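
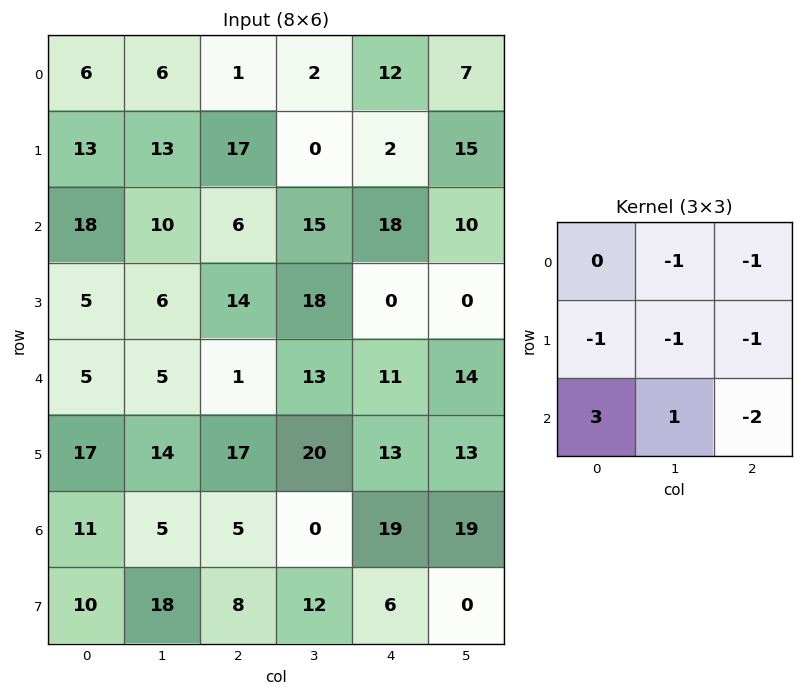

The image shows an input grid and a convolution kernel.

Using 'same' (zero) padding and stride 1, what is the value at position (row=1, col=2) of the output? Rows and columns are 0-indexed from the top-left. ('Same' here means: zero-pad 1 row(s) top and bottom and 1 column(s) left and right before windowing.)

The receptive field on the zero-padded input at this output position is [6 1 2 / 13 17 0 / 10 6 15]. Elementwise product with the kernel and sum: 1·-1 + 2·-1 + 13·-1 + 17·-1 + 0·-1 + 10·3 + 6·1 + 15·-2.

-27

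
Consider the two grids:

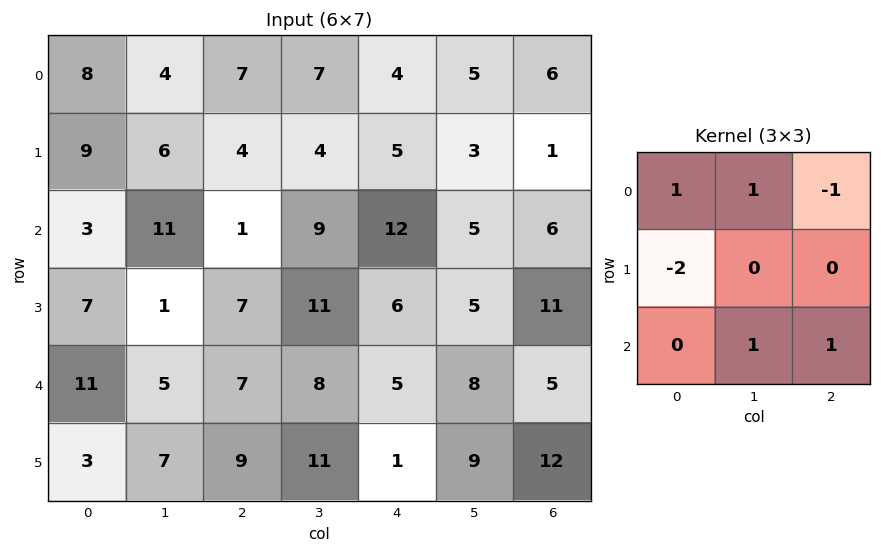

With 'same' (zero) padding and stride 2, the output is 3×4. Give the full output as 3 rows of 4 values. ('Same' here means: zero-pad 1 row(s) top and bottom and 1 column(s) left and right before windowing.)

Output[0,0]: The receptive field on the zero-padded input at this output position is [0 0 0 / 0 8 4 / 0 9 6]. Elementwise product with the kernel and sum: 0·1 + 0·1 + 0·-1 + 0·-2 + 9·1 + 6·1.
Output[0,1]: The receptive field on the zero-padded input at this output position is [0 0 0 / 4 7 7 / 6 4 4]. Elementwise product with the kernel and sum: 0·1 + 0·1 + 0·-1 + 4·-2 + 4·1 + 4·1.

15 0 -6 -9
11 2 -1 5
16 7 6 12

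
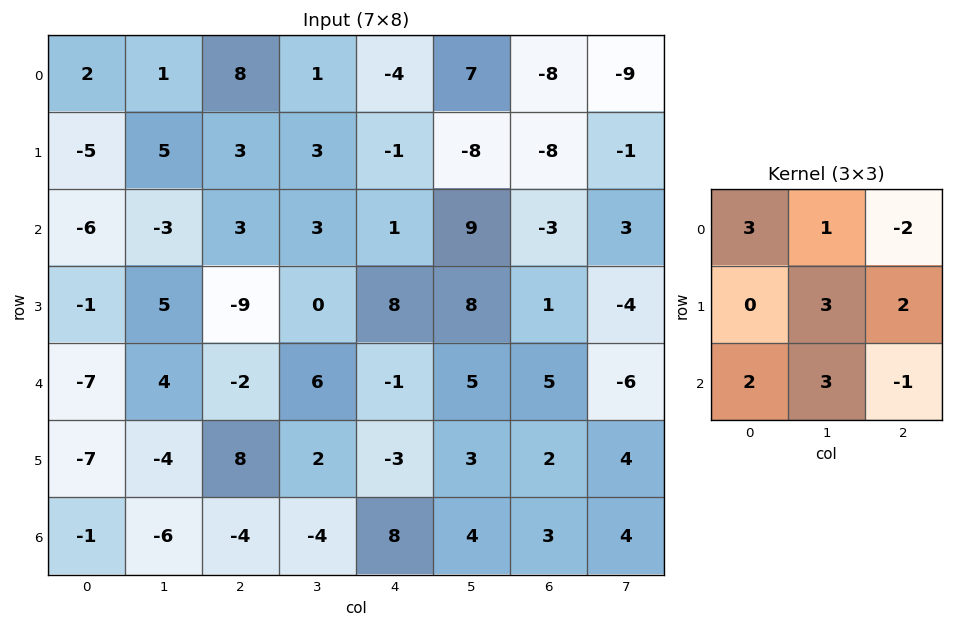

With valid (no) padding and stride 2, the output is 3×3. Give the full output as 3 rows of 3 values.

-12 54 3
-30 41 52
-25 -26 30

Output[0,0]: The receptive field on the input at this output position is [2 1 8 / -5 5 3 / -6 -3 3]. Elementwise product with the kernel and sum: 2·3 + 1·1 + 8·-2 + 5·3 + 3·2 + -6·2 + -3·3 + 3·-1.
Output[0,1]: The receptive field on the input at this output position is [8 1 -4 / 3 3 -1 / 3 3 1]. Elementwise product with the kernel and sum: 8·3 + 1·1 + -4·-2 + 3·3 + -1·2 + 3·2 + 3·3 + 1·-1.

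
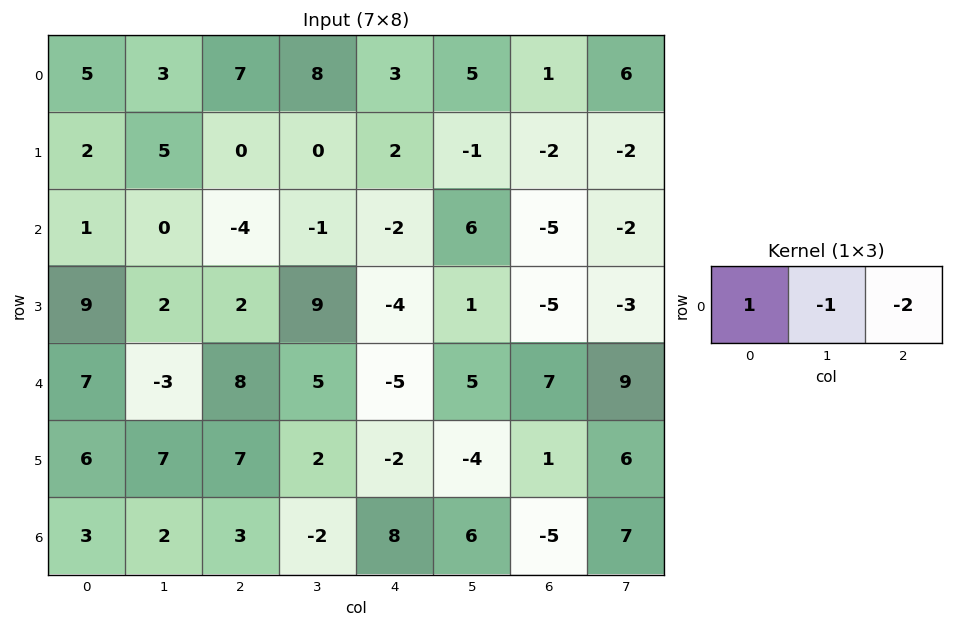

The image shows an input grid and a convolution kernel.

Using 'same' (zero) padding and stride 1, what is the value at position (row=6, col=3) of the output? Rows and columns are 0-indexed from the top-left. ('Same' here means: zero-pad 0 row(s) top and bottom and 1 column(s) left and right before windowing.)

-11

The receptive field on the zero-padded input at this output position is [3 -2 8]. Elementwise product with the kernel and sum: 3·1 + -2·-1 + 8·-2.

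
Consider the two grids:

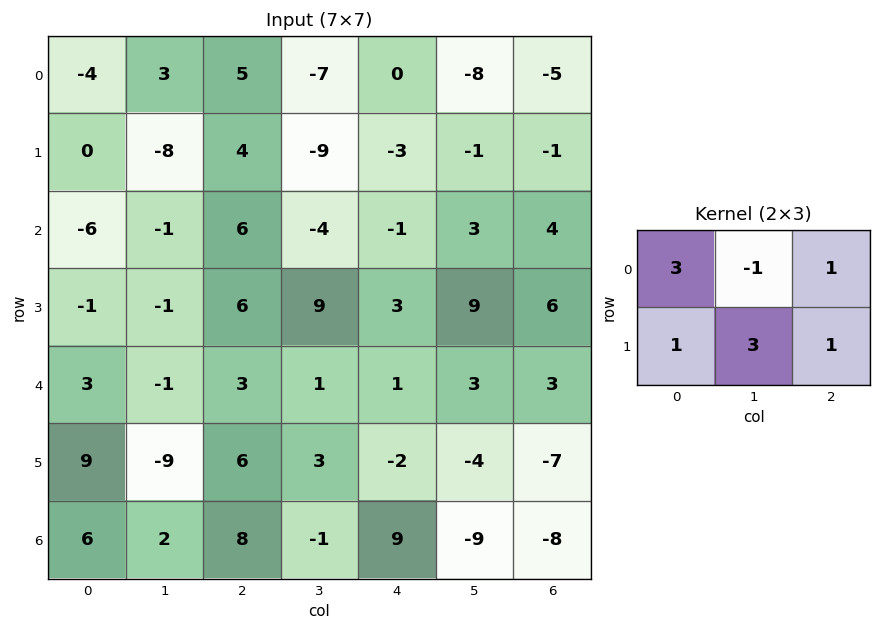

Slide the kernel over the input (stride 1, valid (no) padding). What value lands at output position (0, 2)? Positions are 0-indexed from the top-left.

-4

The receptive field on the input at this output position is [5 -7 0 / 4 -9 -3]. Elementwise product with the kernel and sum: 5·3 + -7·-1 + 0·1 + 4·1 + -9·3 + -3·1.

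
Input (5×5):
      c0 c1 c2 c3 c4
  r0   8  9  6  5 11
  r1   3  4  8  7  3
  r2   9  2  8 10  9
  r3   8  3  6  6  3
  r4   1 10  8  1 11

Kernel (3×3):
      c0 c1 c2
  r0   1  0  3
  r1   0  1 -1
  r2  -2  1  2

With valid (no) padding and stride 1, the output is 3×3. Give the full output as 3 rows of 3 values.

22 49 55
20 35 18
54 22 45

Output[0,0]: The receptive field on the input at this output position is [8 9 6 / 3 4 8 / 9 2 8]. Elementwise product with the kernel and sum: 8·1 + 6·3 + 4·1 + 8·-1 + 9·-2 + 2·1 + 8·2.
Output[0,1]: The receptive field on the input at this output position is [9 6 5 / 4 8 7 / 2 8 10]. Elementwise product with the kernel and sum: 9·1 + 5·3 + 8·1 + 7·-1 + 2·-2 + 8·1 + 10·2.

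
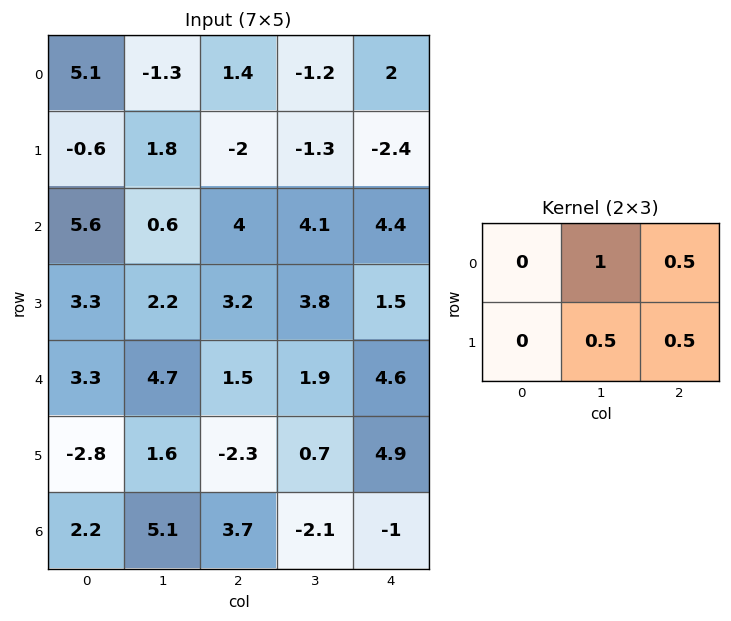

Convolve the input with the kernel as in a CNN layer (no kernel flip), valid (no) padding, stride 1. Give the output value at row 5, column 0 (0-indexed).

4.85

The receptive field on the input at this output position is [-2.8 1.6 -2.3 / 2.2 5.1 3.7]. Elementwise product with the kernel and sum: 1.6·1 + -2.3·0.5 + 5.1·0.5 + 3.7·0.5.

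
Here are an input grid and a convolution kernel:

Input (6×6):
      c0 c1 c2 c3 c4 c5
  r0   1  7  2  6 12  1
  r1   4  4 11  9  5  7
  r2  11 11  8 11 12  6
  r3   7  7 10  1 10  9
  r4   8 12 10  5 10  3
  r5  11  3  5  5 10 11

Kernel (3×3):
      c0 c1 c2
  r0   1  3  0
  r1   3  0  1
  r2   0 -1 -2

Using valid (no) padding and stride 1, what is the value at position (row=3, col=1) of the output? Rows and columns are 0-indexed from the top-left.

63

The receptive field on the input at this output position is [7 10 1 / 12 10 5 / 3 5 5]. Elementwise product with the kernel and sum: 7·1 + 10·3 + 12·3 + 5·1 + 5·-1 + 5·-2.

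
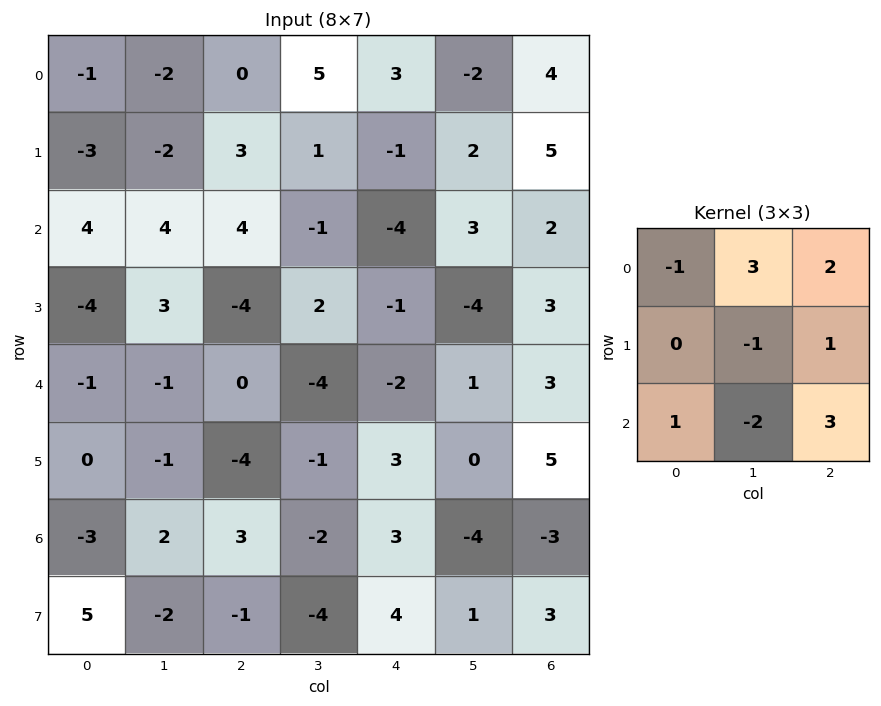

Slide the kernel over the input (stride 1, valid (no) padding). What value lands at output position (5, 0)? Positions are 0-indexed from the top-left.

-4

The receptive field on the input at this output position is [0 -1 -4 / -3 2 3 / 5 -2 -1]. Elementwise product with the kernel and sum: 0·-1 + -1·3 + -4·2 + 2·-1 + 3·1 + 5·1 + -2·-2 + -1·3.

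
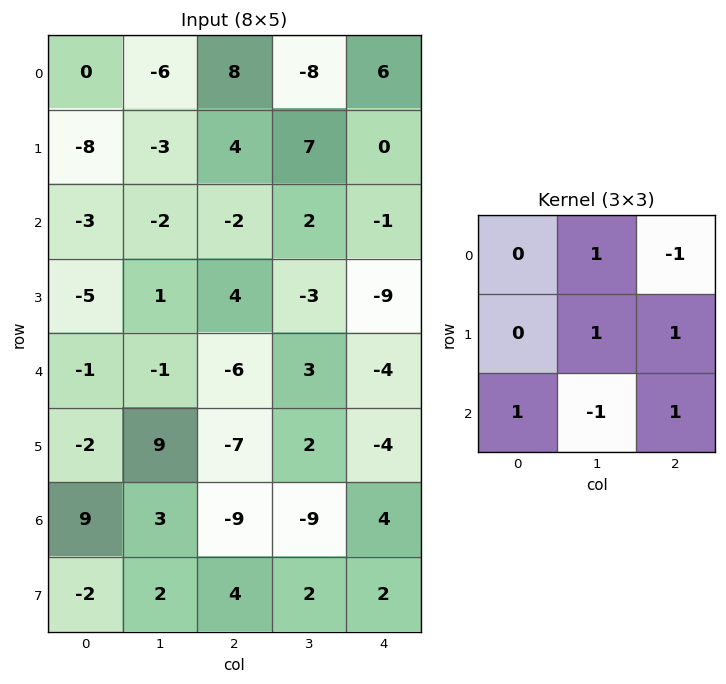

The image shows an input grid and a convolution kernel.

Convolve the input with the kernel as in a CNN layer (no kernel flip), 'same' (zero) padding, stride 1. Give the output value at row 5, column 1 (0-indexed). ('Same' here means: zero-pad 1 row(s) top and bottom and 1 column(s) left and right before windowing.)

4

The receptive field on the zero-padded input at this output position is [-1 -1 -6 / -2 9 -7 / 9 3 -9]. Elementwise product with the kernel and sum: -1·1 + -6·-1 + 9·1 + -7·1 + 9·1 + 3·-1 + -9·1.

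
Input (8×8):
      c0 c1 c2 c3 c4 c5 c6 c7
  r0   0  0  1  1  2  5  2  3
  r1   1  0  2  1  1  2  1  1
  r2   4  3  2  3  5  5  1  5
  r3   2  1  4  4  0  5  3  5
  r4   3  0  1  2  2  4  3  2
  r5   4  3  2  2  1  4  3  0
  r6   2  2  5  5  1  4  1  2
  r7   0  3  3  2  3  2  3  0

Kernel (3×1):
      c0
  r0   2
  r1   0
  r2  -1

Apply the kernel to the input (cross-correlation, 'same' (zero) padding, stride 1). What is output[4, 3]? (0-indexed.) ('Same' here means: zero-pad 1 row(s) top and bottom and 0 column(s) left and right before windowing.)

The receptive field on the zero-padded input at this output position is [4 / 2 / 2]. Elementwise product with the kernel and sum: 4·2 + 2·-1.

6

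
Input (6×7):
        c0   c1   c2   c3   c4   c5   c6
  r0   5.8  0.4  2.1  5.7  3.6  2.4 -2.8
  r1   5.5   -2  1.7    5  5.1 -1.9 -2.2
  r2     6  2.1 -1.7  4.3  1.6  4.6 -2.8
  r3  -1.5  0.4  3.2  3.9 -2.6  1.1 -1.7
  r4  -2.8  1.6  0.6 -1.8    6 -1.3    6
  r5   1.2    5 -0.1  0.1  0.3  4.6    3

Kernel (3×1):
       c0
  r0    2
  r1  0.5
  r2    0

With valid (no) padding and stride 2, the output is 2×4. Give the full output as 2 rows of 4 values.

14.35 5.05 9.75 -6.7
11.25 -1.8 1.9 -6.45

Output[0,0]: The receptive field on the input at this output position is [5.8 / 5.5 / 6]. Elementwise product with the kernel and sum: 5.8·2 + 5.5·0.5.
Output[0,1]: The receptive field on the input at this output position is [2.1 / 1.7 / -1.7]. Elementwise product with the kernel and sum: 2.1·2 + 1.7·0.5.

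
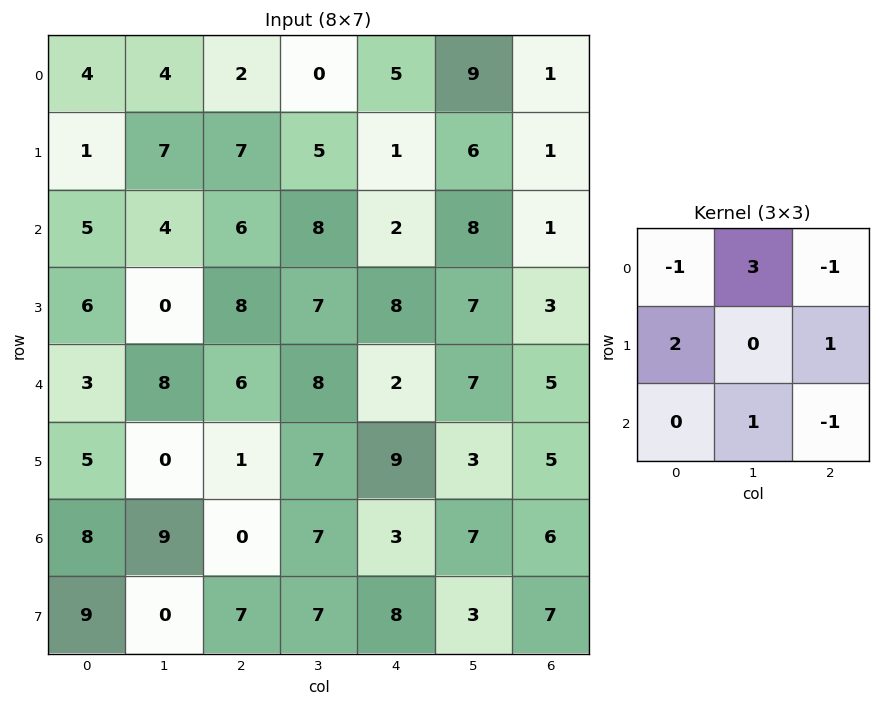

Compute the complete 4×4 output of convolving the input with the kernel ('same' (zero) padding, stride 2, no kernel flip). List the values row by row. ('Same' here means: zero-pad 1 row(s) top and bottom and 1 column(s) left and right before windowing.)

Output[0,0]: The receptive field on the zero-padded input at this output position is [0 0 0 / 0 4 4 / 0 1 7]. Elementwise product with the kernel and sum: 0·-1 + 0·3 + 0·-1 + 0·2 + 4·1 + 1·1 + 7·-1.
Output[0,1]: The receptive field on the zero-padded input at this output position is [0 0 0 / 4 2 0 / 7 7 5]. Elementwise product with the kernel and sum: 0·-1 + 0·3 + 0·-1 + 4·2 + 0·1 + 7·1 + 5·-1.

-2 10 4 19
6 26 17 16
31 35 39 21
33 21 43 33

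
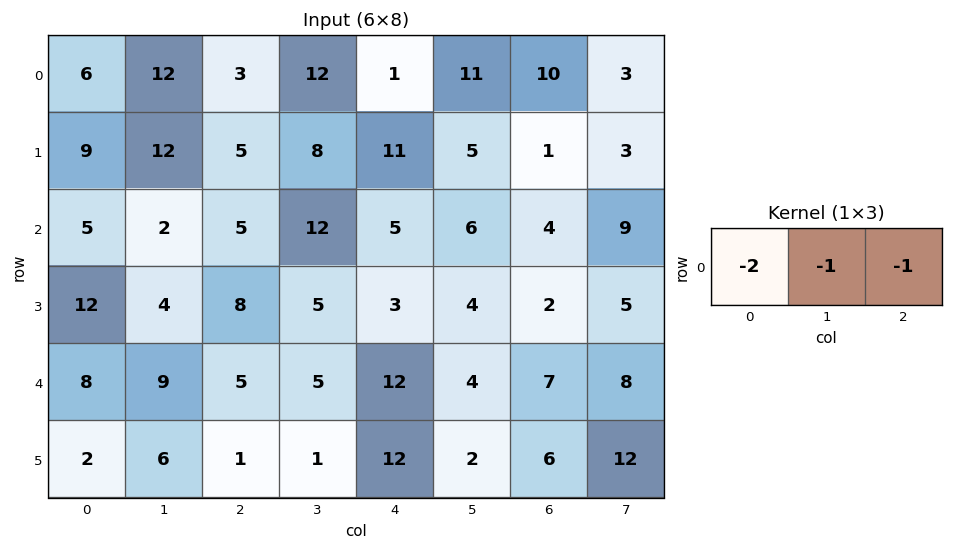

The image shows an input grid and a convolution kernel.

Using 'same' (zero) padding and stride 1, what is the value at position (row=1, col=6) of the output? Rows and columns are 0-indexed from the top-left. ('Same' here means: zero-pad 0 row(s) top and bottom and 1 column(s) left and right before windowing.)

-14

The receptive field on the zero-padded input at this output position is [5 1 3]. Elementwise product with the kernel and sum: 5·-2 + 1·-1 + 3·-1.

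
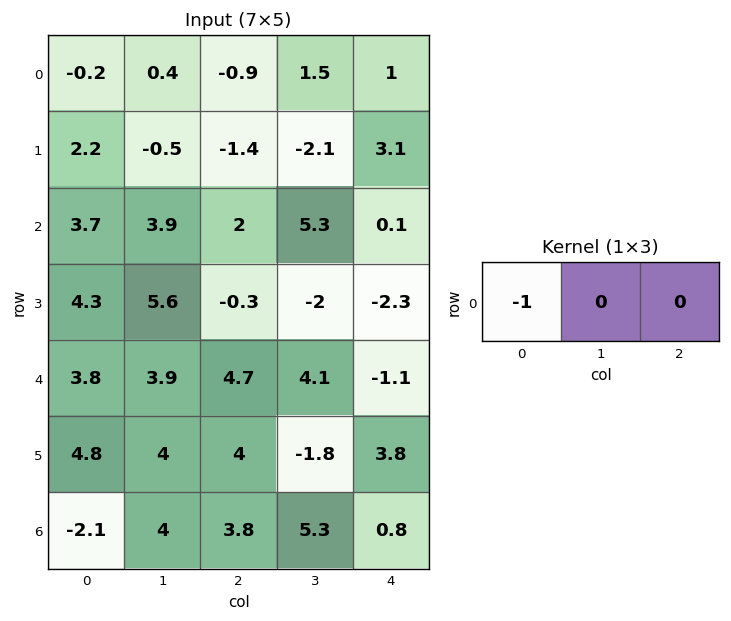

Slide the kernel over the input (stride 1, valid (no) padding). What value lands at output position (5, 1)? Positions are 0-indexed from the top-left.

-4

The receptive field on the input at this output position is [4 4 -1.8]. Elementwise product with the kernel and sum: 4·-1.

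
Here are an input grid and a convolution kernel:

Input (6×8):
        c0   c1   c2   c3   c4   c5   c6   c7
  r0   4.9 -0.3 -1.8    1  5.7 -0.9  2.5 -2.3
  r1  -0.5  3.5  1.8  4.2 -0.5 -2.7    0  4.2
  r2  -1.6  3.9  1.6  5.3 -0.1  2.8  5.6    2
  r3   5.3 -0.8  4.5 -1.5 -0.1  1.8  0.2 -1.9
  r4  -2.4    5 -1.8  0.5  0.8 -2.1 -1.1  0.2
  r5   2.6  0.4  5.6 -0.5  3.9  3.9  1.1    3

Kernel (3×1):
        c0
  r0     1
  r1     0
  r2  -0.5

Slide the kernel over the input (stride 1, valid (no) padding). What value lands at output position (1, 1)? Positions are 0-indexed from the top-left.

The receptive field on the input at this output position is [3.5 / 3.9 / -0.8]. Elementwise product with the kernel and sum: 3.5·1 + -0.8·-0.5.

3.9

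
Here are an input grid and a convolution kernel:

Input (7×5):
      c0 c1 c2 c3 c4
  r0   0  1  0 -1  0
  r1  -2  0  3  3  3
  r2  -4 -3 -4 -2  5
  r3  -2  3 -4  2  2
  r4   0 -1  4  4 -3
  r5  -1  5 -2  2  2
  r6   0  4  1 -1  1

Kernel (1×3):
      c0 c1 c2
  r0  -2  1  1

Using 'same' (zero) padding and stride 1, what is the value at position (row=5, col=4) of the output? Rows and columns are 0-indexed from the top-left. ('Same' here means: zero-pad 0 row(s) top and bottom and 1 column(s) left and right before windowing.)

-2

The receptive field on the zero-padded input at this output position is [2 2 0]. Elementwise product with the kernel and sum: 2·-2 + 2·1 + 0·1.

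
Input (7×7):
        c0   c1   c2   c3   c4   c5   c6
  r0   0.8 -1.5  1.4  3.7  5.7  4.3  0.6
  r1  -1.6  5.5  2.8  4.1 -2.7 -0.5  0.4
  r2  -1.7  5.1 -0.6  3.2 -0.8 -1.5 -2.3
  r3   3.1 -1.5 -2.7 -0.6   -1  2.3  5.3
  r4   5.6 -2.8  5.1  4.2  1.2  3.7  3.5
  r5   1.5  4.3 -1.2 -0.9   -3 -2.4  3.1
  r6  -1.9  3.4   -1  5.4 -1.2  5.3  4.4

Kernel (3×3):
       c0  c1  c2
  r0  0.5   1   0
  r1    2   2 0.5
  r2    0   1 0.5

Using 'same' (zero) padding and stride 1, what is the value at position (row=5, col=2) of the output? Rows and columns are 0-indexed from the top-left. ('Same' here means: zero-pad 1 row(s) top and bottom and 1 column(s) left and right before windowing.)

The receptive field on the zero-padded input at this output position is [-2.8 5.1 4.2 / 4.3 -1.2 -0.9 / 3.4 -1 5.4]. Elementwise product with the kernel and sum: -2.8·0.5 + 5.1·1 + 4.3·2 + -1.2·2 + -0.9·0.5 + -1·1 + 5.4·0.5.

11.15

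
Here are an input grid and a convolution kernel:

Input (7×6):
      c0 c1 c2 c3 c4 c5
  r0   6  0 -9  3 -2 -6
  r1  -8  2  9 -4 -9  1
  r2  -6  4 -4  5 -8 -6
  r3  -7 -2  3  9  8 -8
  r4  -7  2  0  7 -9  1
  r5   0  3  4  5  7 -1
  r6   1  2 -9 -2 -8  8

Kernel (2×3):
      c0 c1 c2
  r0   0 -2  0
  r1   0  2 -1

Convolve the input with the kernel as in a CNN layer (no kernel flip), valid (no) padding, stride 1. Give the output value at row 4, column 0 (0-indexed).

-2

The receptive field on the input at this output position is [-7 2 0 / 0 3 4]. Elementwise product with the kernel and sum: 2·-2 + 3·2 + 4·-1.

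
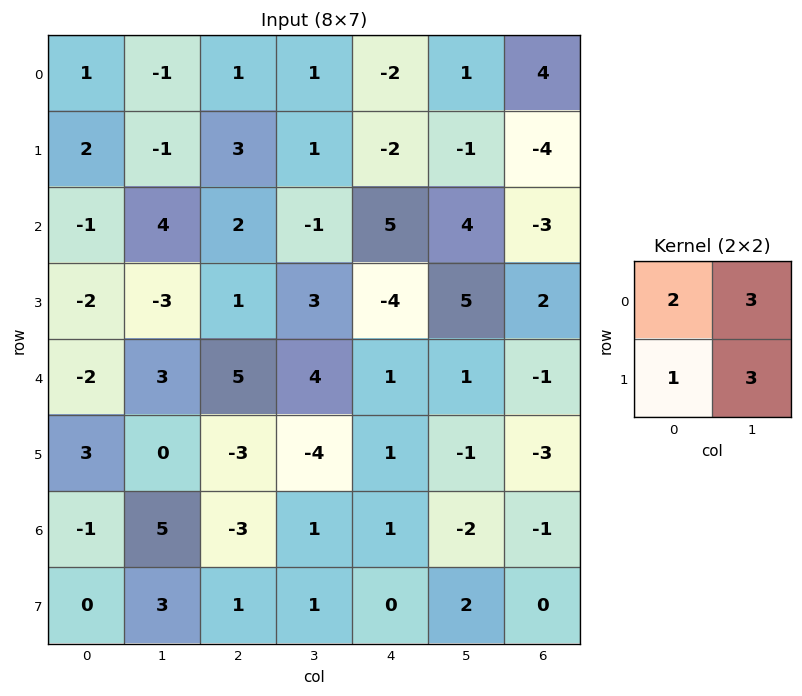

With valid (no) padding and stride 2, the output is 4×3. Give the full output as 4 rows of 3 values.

-2 11 -6
-1 11 33
8 7 3
22 1 2

Output[0,0]: The receptive field on the input at this output position is [1 -1 / 2 -1]. Elementwise product with the kernel and sum: 1·2 + -1·3 + 2·1 + -1·3.
Output[0,1]: The receptive field on the input at this output position is [1 1 / 3 1]. Elementwise product with the kernel and sum: 1·2 + 1·3 + 3·1 + 1·3.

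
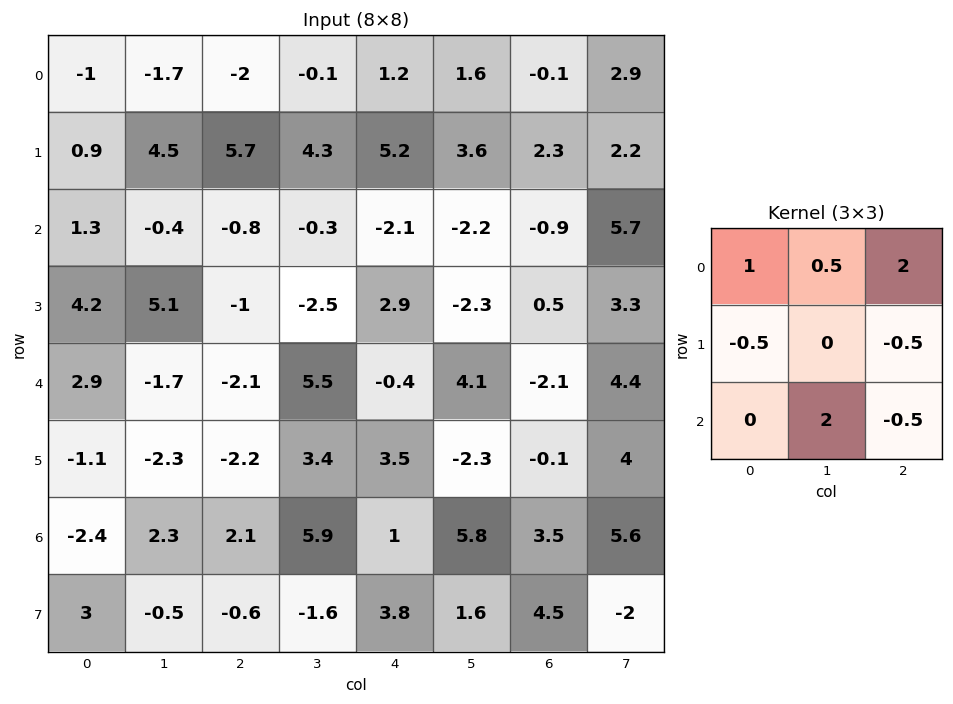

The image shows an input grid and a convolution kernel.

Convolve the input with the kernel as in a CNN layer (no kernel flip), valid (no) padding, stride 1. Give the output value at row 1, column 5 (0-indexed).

The receptive field on the input at this output position is [3.6 2.3 2.2 / -2.2 -0.9 5.7 / -2.3 0.5 3.3]. Elementwise product with the kernel and sum: 3.6·1 + 2.3·0.5 + 2.2·2 + -2.2·-0.5 + 5.7·-0.5 + 0.5·2 + 3.3·-0.5.

6.75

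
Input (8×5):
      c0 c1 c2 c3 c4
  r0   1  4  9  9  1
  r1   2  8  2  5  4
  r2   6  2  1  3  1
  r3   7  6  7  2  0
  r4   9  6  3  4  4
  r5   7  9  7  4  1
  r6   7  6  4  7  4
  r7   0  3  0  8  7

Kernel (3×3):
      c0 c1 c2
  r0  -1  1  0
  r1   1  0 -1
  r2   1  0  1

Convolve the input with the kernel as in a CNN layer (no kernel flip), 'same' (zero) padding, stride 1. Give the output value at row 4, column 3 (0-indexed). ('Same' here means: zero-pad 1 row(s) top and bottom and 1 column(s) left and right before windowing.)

2

The receptive field on the zero-padded input at this output position is [7 2 0 / 3 4 4 / 7 4 1]. Elementwise product with the kernel and sum: 7·-1 + 2·1 + 3·1 + 4·-1 + 7·1 + 1·1.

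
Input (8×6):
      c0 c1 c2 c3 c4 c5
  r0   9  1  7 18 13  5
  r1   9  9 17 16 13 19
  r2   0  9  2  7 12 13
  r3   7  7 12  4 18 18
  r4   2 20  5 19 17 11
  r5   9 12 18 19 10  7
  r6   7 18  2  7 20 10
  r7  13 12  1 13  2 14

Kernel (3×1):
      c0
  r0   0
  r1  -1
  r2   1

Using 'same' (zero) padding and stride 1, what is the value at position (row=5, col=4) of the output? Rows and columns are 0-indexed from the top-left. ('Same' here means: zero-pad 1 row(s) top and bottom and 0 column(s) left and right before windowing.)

10

The receptive field on the zero-padded input at this output position is [17 / 10 / 20]. Elementwise product with the kernel and sum: 10·-1 + 20·1.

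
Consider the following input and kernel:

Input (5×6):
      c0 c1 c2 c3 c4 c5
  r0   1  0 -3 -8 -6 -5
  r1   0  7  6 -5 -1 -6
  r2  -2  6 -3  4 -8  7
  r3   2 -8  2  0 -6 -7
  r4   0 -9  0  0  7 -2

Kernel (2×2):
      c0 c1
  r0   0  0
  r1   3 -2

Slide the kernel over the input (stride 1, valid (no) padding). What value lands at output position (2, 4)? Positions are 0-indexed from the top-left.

-4

The receptive field on the input at this output position is [-8 7 / -6 -7]. Elementwise product with the kernel and sum: -6·3 + -7·-2.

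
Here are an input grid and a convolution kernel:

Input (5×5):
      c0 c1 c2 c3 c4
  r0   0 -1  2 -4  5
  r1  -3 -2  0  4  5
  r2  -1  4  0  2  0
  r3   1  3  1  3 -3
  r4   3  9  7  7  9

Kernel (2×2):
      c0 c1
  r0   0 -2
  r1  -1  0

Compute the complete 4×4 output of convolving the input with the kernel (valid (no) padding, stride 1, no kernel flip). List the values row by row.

5 -2 8 -14
5 -4 -8 -12
-9 -3 -5 -3
-9 -11 -13 -1

Output[0,0]: The receptive field on the input at this output position is [0 -1 / -3 -2]. Elementwise product with the kernel and sum: -1·-2 + -3·-1.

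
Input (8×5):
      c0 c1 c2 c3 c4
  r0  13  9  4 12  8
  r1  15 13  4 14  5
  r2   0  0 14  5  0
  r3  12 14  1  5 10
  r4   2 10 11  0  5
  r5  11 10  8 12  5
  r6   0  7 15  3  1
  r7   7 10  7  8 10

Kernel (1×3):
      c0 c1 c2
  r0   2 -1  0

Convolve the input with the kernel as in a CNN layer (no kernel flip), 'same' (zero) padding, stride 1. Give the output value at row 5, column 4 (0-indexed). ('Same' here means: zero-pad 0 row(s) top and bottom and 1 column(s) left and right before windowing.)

19

The receptive field on the zero-padded input at this output position is [12 5 0]. Elementwise product with the kernel and sum: 12·2 + 5·-1.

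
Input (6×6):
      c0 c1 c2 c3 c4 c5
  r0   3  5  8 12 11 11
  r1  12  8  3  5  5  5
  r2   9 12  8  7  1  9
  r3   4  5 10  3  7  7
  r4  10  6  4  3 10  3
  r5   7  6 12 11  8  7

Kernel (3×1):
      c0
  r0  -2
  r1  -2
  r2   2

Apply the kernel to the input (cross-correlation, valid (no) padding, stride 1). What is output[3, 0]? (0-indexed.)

The receptive field on the input at this output position is [4 / 10 / 7]. Elementwise product with the kernel and sum: 4·-2 + 10·-2 + 7·2.

-14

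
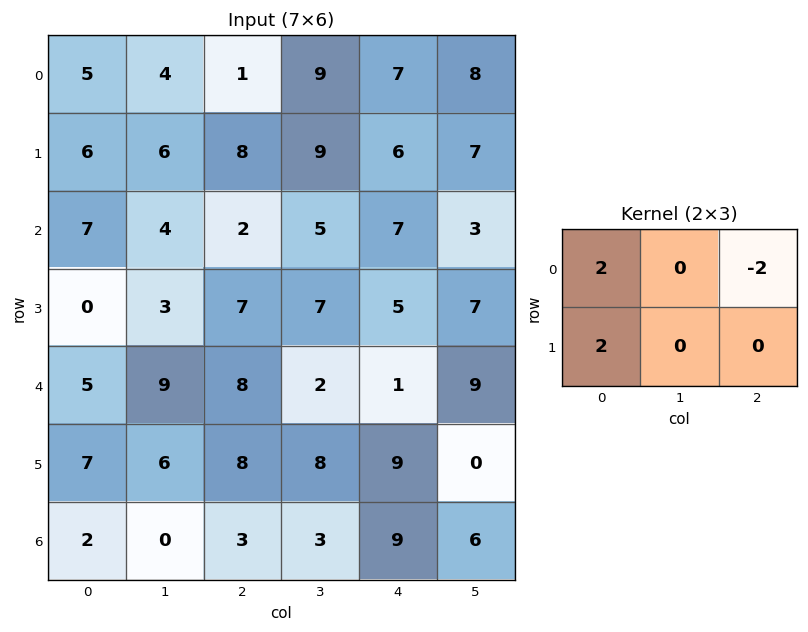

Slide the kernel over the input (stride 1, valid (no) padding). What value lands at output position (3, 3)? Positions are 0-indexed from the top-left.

The receptive field on the input at this output position is [7 5 7 / 2 1 9]. Elementwise product with the kernel and sum: 7·2 + 7·-2 + 2·2.

4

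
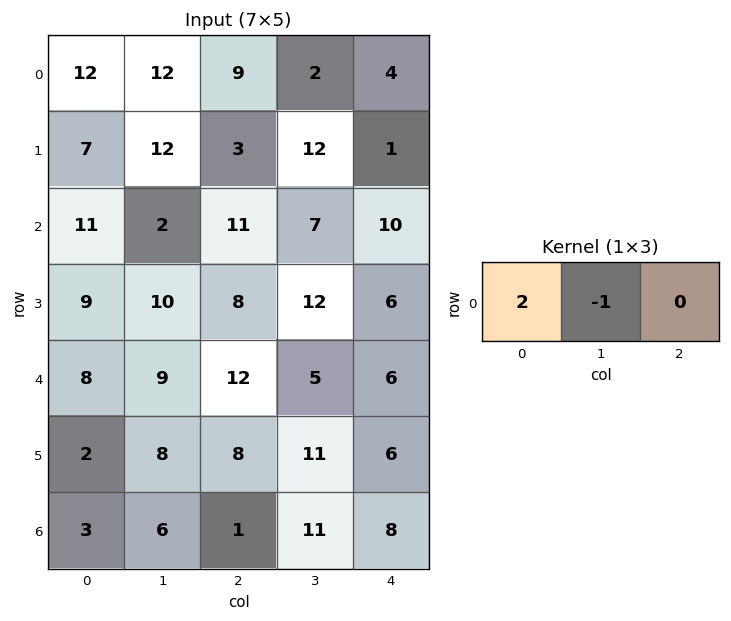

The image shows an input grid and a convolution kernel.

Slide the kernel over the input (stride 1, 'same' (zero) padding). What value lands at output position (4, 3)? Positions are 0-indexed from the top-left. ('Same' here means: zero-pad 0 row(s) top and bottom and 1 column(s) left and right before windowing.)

The receptive field on the zero-padded input at this output position is [12 5 6]. Elementwise product with the kernel and sum: 12·2 + 5·-1.

19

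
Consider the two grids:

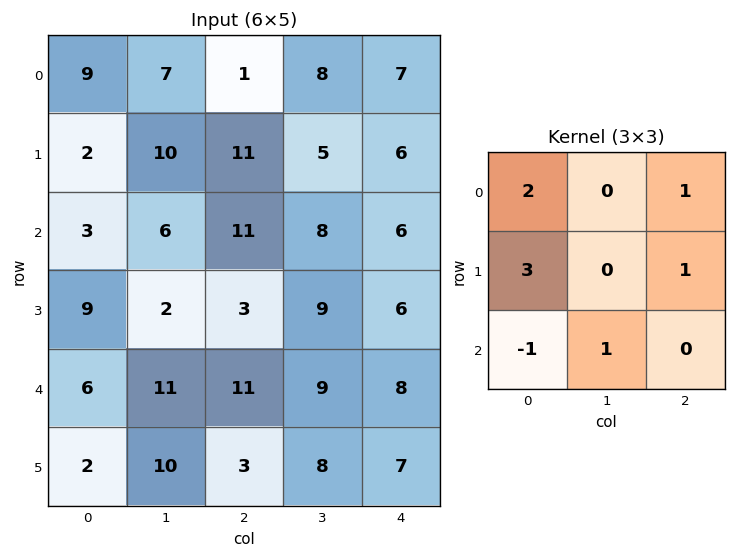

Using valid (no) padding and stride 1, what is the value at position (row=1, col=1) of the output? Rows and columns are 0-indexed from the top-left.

52

The receptive field on the input at this output position is [10 11 5 / 6 11 8 / 2 3 9]. Elementwise product with the kernel and sum: 10·2 + 5·1 + 6·3 + 8·1 + 2·-1 + 3·1.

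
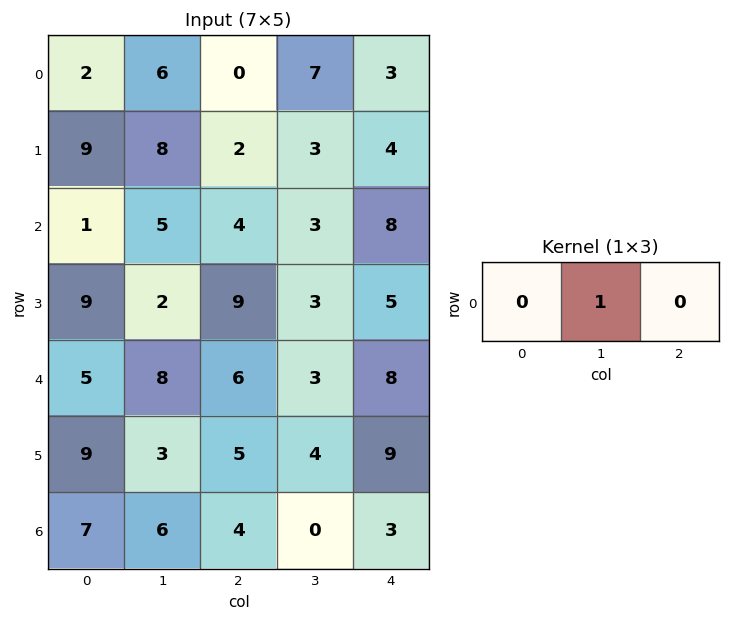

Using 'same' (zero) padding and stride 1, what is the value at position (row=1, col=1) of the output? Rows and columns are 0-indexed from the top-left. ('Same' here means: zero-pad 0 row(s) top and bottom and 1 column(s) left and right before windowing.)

8

The receptive field on the zero-padded input at this output position is [9 8 2]. Elementwise product with the kernel and sum: 8·1.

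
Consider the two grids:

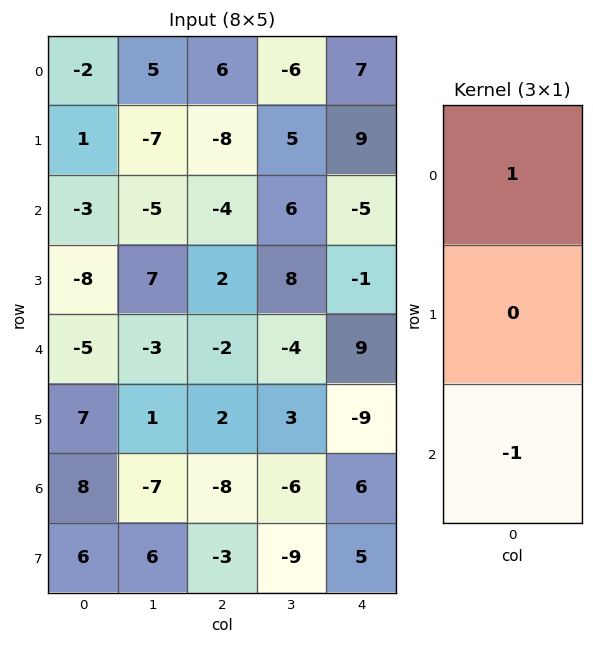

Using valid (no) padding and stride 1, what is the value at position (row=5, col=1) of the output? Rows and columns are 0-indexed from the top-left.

-5

The receptive field on the input at this output position is [1 / -7 / 6]. Elementwise product with the kernel and sum: 1·1 + 6·-1.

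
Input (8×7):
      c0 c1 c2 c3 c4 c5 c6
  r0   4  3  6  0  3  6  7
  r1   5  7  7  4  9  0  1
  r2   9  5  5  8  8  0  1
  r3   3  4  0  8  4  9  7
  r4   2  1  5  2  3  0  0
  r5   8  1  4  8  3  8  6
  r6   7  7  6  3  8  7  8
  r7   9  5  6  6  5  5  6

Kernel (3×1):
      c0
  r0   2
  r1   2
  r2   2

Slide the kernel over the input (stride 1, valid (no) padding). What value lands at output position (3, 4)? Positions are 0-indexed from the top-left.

20

The receptive field on the input at this output position is [4 / 3 / 3]. Elementwise product with the kernel and sum: 4·2 + 3·2 + 3·2.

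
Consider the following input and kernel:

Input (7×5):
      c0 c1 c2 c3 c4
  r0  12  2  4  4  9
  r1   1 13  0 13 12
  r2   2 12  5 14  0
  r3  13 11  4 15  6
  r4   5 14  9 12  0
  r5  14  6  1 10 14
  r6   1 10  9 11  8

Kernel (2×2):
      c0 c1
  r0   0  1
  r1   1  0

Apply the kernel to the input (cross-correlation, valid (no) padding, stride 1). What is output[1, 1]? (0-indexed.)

The receptive field on the input at this output position is [13 0 / 12 5]. Elementwise product with the kernel and sum: 0·1 + 12·1.

12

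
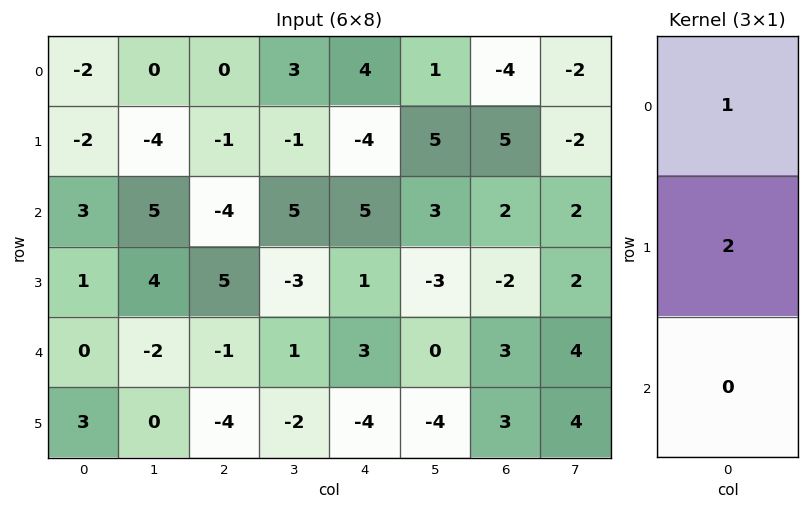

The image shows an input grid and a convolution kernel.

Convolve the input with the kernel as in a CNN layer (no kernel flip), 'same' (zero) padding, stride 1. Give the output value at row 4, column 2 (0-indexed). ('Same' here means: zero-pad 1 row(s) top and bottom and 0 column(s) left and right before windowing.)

3

The receptive field on the zero-padded input at this output position is [5 / -1 / -4]. Elementwise product with the kernel and sum: 5·1 + -1·2.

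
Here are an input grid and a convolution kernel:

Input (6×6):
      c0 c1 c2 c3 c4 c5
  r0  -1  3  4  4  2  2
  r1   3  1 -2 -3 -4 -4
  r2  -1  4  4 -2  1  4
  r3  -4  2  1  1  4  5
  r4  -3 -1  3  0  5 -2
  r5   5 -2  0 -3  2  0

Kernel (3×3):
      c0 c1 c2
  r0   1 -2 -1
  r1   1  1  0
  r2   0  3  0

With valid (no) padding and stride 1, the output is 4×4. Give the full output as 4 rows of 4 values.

Output[0,0]: The receptive field on the input at this output position is [-1 3 4 / 3 1 -2 / -1 4 4]. Elementwise product with the kernel and sum: -1·1 + 3·-2 + 4·-1 + 3·1 + 1·1 + 4·3.

5 2 -17 -6
12 19 13 20
-18 10 9 12
-19 1 -11 -1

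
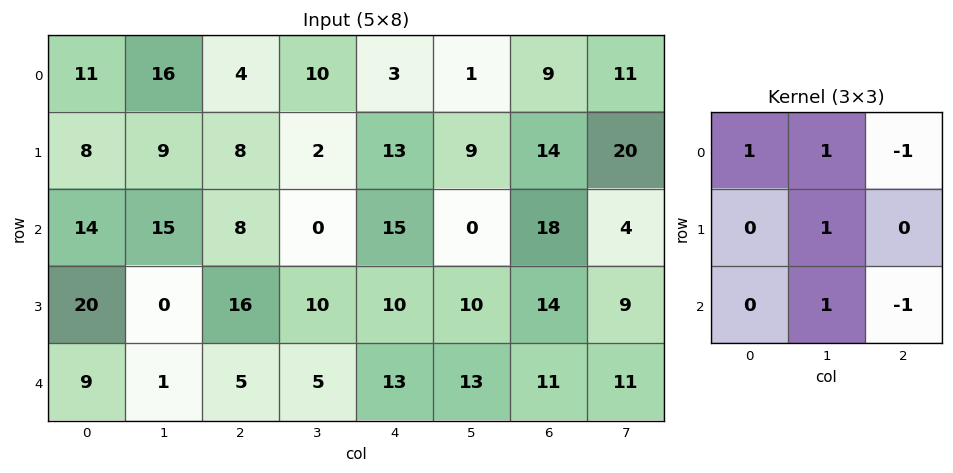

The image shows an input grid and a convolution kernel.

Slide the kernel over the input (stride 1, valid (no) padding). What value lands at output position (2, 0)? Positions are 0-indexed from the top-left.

The receptive field on the input at this output position is [14 15 8 / 20 0 16 / 9 1 5]. Elementwise product with the kernel and sum: 14·1 + 15·1 + 8·-1 + 0·1 + 1·1 + 5·-1.

17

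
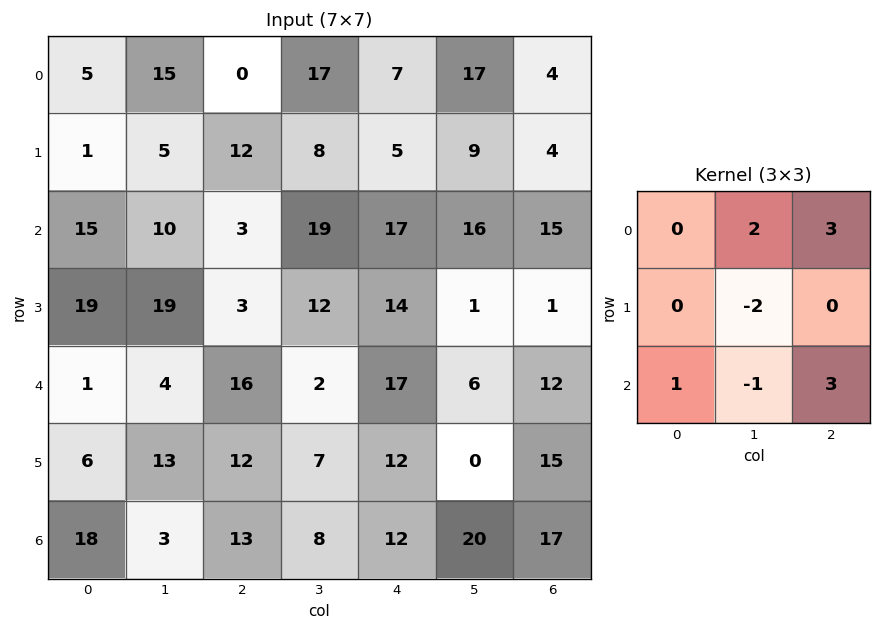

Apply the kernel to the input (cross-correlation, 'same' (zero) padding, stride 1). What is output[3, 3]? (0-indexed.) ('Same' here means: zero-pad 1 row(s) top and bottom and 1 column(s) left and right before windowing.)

The receptive field on the zero-padded input at this output position is [3 19 17 / 3 12 14 / 16 2 17]. Elementwise product with the kernel and sum: 19·2 + 17·3 + 12·-2 + 16·1 + 2·-1 + 17·3.

130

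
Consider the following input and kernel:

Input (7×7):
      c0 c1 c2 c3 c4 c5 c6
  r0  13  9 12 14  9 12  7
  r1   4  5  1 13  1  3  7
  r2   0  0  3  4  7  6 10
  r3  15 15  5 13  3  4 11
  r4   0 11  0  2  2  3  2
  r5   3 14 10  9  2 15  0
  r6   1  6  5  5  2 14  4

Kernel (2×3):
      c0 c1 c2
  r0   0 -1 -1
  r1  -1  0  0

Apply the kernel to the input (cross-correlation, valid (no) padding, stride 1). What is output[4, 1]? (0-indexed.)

The receptive field on the input at this output position is [11 0 2 / 14 10 9]. Elementwise product with the kernel and sum: 0·-1 + 2·-1 + 14·-1.

-16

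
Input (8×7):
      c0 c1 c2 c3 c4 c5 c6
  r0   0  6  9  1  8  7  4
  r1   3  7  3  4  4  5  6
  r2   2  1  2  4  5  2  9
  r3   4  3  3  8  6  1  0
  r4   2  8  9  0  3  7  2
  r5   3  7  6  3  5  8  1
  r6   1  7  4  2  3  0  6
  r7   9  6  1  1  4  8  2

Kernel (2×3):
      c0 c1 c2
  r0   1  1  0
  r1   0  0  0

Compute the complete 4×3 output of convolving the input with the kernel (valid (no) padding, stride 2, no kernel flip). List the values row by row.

6 10 15
3 6 7
10 9 10
8 6 3

Output[0,0]: The receptive field on the input at this output position is [0 6 9 / 3 7 3]. Elementwise product with the kernel and sum: 0·1 + 6·1.
Output[0,1]: The receptive field on the input at this output position is [9 1 8 / 3 4 4]. Elementwise product with the kernel and sum: 9·1 + 1·1.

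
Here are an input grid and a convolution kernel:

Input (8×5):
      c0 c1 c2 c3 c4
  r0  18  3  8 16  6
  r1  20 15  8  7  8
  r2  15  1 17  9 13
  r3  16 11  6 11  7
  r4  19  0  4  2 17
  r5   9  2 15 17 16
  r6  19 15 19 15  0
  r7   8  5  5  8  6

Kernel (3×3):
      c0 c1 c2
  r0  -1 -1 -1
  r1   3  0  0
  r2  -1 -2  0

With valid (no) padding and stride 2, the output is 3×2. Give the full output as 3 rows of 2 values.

Output[0,0]: The receptive field on the input at this output position is [18 3 8 / 20 15 8 / 15 1 17]. Elementwise product with the kernel and sum: 18·-1 + 3·-1 + 8·-1 + 20·3 + 15·-1 + 1·-2.

14 -41
-4 -29
-45 -27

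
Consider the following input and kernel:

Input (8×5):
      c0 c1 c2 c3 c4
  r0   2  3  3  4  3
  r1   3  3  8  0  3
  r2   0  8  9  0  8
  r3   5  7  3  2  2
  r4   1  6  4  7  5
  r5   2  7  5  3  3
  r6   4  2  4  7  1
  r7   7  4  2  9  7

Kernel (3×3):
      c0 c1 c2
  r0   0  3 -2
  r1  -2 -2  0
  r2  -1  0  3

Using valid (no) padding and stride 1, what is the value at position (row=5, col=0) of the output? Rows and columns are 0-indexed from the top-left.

The receptive field on the input at this output position is [2 7 5 / 4 2 4 / 7 4 2]. Elementwise product with the kernel and sum: 7·3 + 5·-2 + 4·-2 + 2·-2 + 7·-1 + 2·3.

-2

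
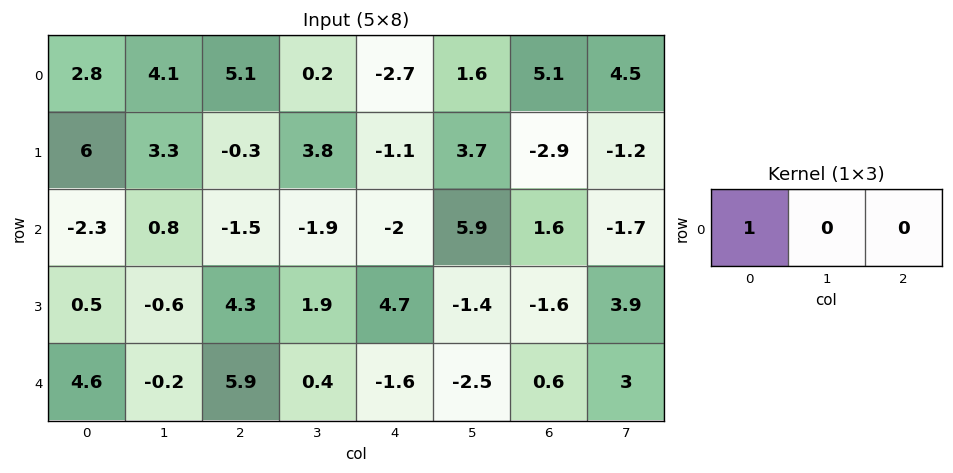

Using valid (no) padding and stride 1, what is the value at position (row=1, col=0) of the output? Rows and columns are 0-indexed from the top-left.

6

The receptive field on the input at this output position is [6 3.3 -0.3]. Elementwise product with the kernel and sum: 6·1.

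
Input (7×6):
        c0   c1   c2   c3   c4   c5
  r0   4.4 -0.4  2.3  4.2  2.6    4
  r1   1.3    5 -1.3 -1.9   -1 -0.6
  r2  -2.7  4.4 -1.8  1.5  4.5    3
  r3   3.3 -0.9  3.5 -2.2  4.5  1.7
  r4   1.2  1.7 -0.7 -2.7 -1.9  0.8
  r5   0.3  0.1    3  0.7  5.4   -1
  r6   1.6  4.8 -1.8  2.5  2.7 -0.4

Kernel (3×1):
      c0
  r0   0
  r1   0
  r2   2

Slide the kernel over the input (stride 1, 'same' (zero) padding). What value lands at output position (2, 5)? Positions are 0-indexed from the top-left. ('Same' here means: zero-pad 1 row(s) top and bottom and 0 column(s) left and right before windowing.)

3.4

The receptive field on the zero-padded input at this output position is [-0.6 / 3 / 1.7]. Elementwise product with the kernel and sum: 1.7·2.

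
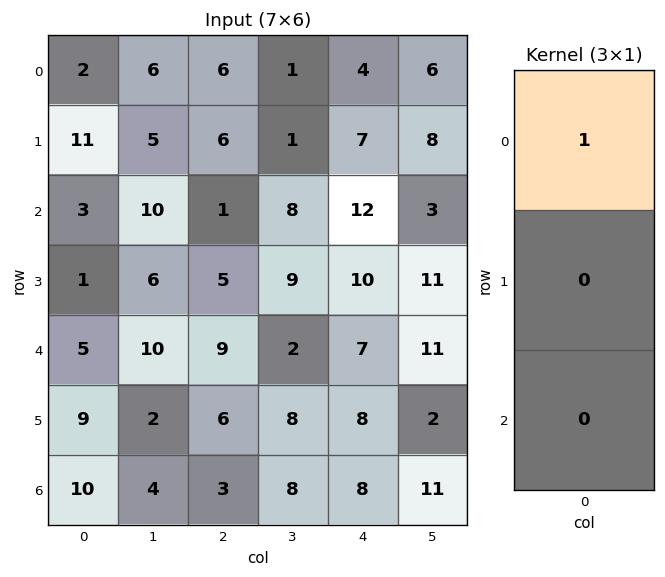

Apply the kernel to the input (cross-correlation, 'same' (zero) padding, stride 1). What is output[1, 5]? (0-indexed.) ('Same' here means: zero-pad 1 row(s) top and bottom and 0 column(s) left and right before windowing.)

The receptive field on the zero-padded input at this output position is [6 / 8 / 3]. Elementwise product with the kernel and sum: 6·1.

6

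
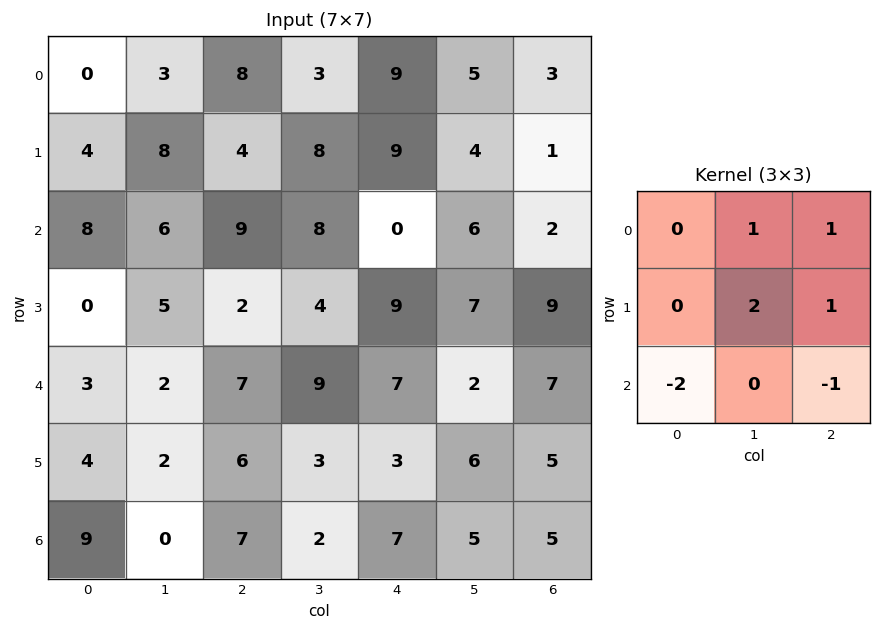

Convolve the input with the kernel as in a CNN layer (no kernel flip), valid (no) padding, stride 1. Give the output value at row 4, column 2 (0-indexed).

4

The receptive field on the input at this output position is [7 9 7 / 6 3 3 / 7 2 7]. Elementwise product with the kernel and sum: 9·1 + 7·1 + 3·2 + 3·1 + 7·-2 + 7·-1.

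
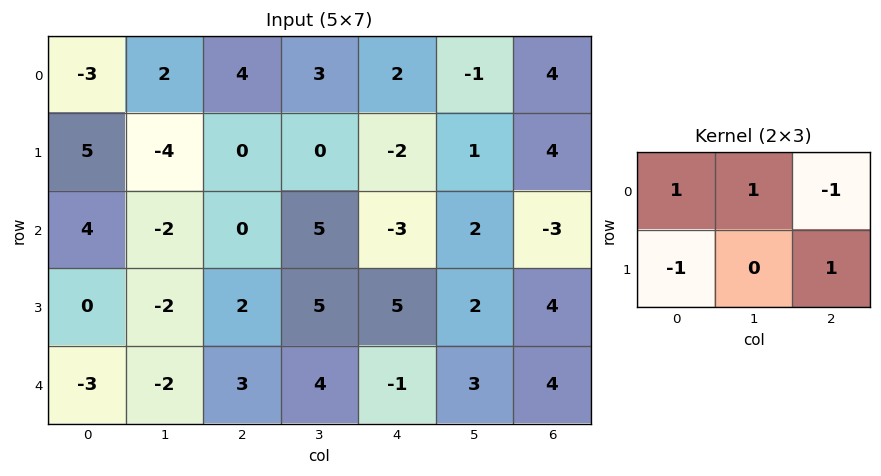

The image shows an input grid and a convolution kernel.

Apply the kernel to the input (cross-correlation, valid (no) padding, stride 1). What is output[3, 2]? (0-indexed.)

The receptive field on the input at this output position is [2 5 5 / 3 4 -1]. Elementwise product with the kernel and sum: 2·1 + 5·1 + 5·-1 + 3·-1 + -1·1.

-2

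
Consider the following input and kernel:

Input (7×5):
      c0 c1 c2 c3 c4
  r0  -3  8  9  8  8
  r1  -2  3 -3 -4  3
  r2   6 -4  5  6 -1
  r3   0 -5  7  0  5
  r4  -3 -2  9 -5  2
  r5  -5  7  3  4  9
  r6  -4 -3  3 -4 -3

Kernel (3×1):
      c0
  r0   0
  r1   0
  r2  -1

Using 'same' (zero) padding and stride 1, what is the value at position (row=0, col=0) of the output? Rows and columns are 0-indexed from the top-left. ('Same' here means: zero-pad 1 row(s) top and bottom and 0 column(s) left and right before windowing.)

The receptive field on the zero-padded input at this output position is [0 / -3 / -2]. Elementwise product with the kernel and sum: -2·-1.

2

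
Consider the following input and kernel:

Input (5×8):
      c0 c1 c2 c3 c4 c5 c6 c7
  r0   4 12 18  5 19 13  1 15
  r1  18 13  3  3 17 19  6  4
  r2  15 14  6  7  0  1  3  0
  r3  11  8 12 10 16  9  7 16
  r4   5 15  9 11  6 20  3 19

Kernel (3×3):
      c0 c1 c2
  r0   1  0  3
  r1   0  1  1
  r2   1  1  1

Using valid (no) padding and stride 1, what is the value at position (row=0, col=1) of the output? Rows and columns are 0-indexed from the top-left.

The receptive field on the input at this output position is [12 18 5 / 13 3 3 / 14 6 7]. Elementwise product with the kernel and sum: 12·1 + 5·3 + 3·1 + 3·1 + 14·1 + 6·1 + 7·1.

60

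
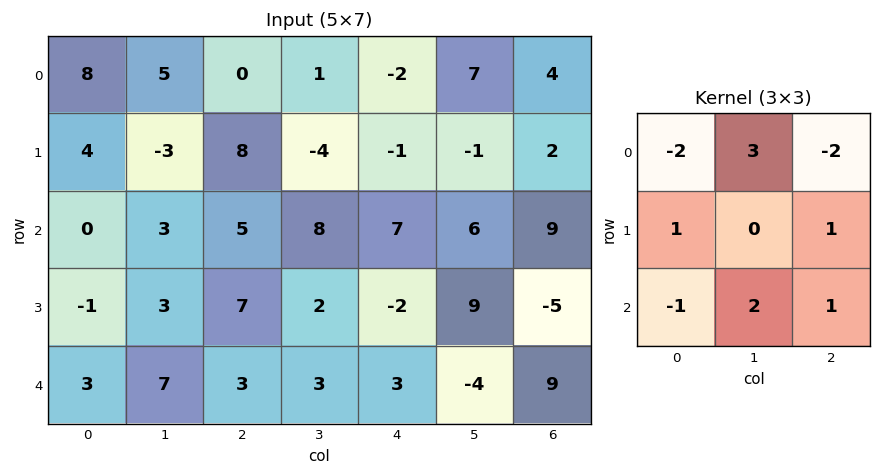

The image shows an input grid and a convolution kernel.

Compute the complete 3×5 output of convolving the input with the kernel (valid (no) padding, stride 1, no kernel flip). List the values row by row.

22 -4 32 -15 32
-14 62 -19 24 26
19 0 11 3 -23

Output[0,0]: The receptive field on the input at this output position is [8 5 0 / 4 -3 8 / 0 3 5]. Elementwise product with the kernel and sum: 8·-2 + 5·3 + 0·-2 + 4·1 + 8·1 + 0·-1 + 3·2 + 5·1.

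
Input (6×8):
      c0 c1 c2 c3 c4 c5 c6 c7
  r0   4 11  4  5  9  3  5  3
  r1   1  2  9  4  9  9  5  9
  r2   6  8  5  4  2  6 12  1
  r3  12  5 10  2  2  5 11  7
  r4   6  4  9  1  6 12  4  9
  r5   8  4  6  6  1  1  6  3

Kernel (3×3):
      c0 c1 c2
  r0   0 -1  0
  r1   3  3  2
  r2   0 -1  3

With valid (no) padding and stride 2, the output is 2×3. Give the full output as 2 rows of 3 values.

23 54 91
86 53 37

Output[0,0]: The receptive field on the input at this output position is [4 11 4 / 1 2 9 / 6 8 5]. Elementwise product with the kernel and sum: 11·-1 + 1·3 + 2·3 + 9·2 + 8·-1 + 5·3.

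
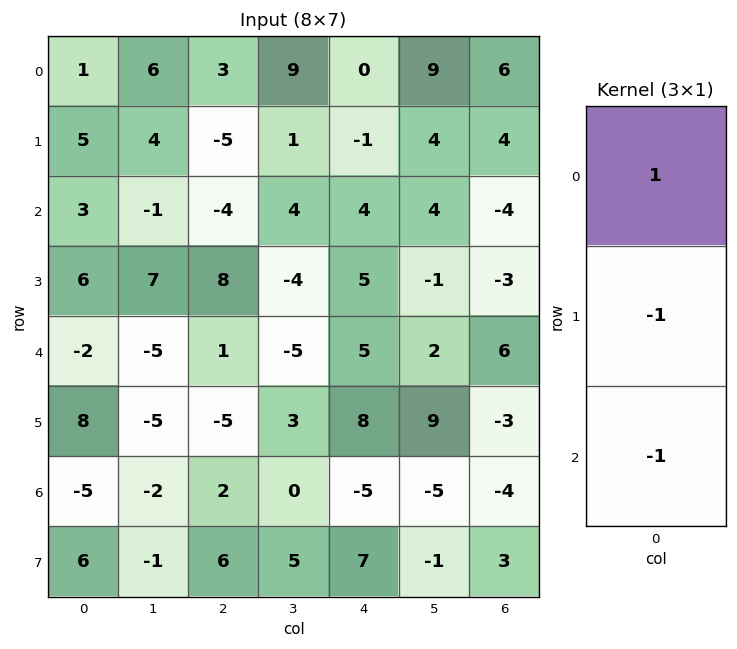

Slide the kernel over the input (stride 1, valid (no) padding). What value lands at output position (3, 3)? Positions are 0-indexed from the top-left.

The receptive field on the input at this output position is [-4 / -5 / 3]. Elementwise product with the kernel and sum: -4·1 + -5·-1 + 3·-1.

-2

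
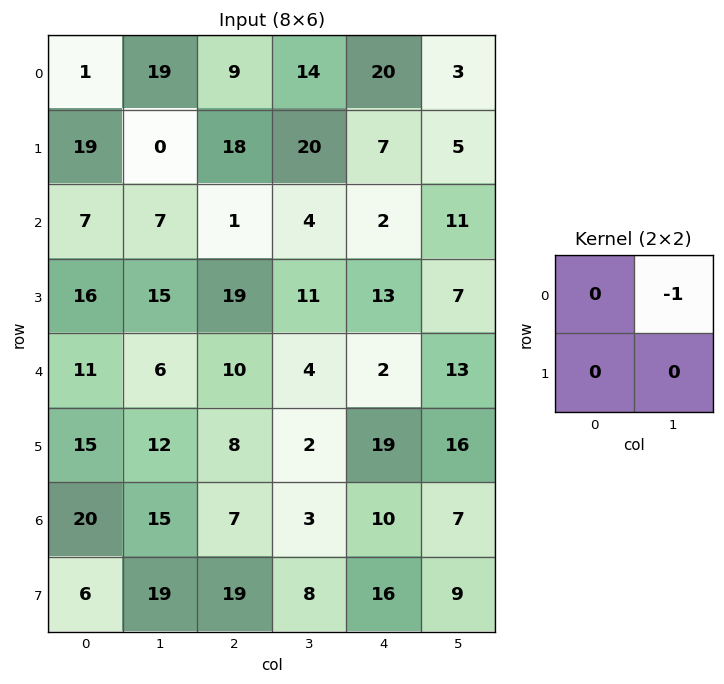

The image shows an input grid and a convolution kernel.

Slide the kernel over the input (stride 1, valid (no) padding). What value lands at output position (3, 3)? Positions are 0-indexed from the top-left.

-13

The receptive field on the input at this output position is [11 13 / 4 2]. Elementwise product with the kernel and sum: 13·-1.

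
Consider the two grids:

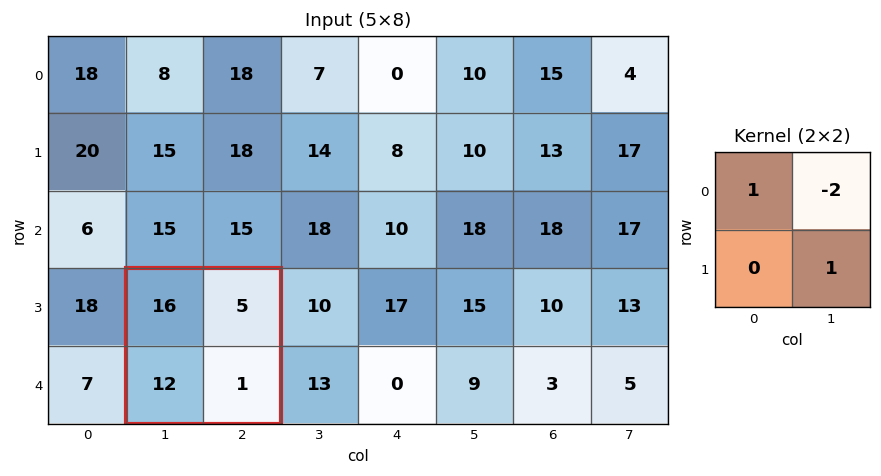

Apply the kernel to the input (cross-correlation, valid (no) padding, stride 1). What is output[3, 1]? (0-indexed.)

The receptive field on the input at this output position is [16 5 / 12 1]. Elementwise product with the kernel and sum: 16·1 + 5·-2 + 1·1.

7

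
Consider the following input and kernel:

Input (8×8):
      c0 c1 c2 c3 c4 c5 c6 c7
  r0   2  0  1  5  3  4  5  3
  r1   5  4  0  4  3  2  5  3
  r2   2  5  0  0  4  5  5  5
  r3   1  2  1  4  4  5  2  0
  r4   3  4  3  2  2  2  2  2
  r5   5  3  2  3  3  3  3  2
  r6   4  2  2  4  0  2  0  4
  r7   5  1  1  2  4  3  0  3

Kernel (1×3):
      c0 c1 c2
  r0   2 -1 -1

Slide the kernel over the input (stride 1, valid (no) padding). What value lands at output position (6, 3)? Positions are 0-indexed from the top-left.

The receptive field on the input at this output position is [4 0 2]. Elementwise product with the kernel and sum: 4·2 + 0·-1 + 2·-1.

6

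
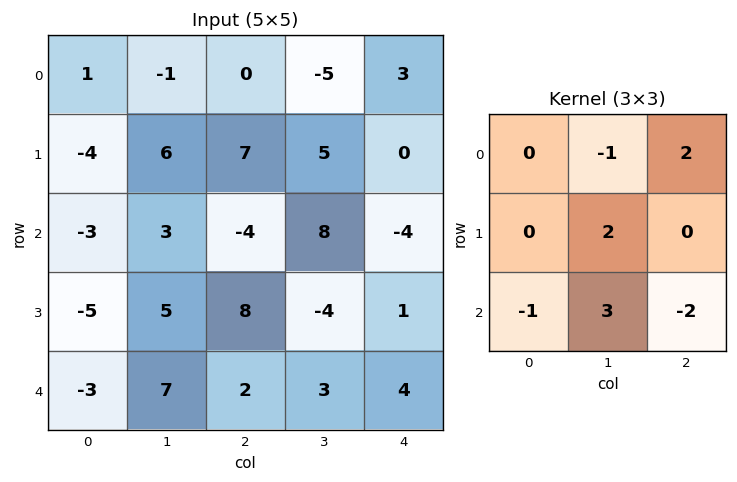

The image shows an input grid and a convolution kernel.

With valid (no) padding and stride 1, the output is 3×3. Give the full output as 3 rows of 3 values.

33 -27 57
18 22 -11
19 29 -25

Output[0,0]: The receptive field on the input at this output position is [1 -1 0 / -4 6 7 / -3 3 -4]. Elementwise product with the kernel and sum: -1·-1 + 0·2 + 6·2 + -3·-1 + 3·3 + -4·-2.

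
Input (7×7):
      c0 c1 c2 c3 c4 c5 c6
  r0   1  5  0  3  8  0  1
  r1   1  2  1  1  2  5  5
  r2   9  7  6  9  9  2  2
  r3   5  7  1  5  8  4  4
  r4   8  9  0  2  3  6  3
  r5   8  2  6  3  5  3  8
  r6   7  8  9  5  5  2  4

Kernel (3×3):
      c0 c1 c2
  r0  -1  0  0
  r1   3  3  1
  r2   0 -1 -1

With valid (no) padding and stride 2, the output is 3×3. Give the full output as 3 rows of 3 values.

-4 -10 14
19 15 22
11 22 23

Output[0,0]: The receptive field on the input at this output position is [1 5 0 / 1 2 1 / 9 7 6]. Elementwise product with the kernel and sum: 1·-1 + 1·3 + 2·3 + 1·1 + 7·-1 + 6·-1.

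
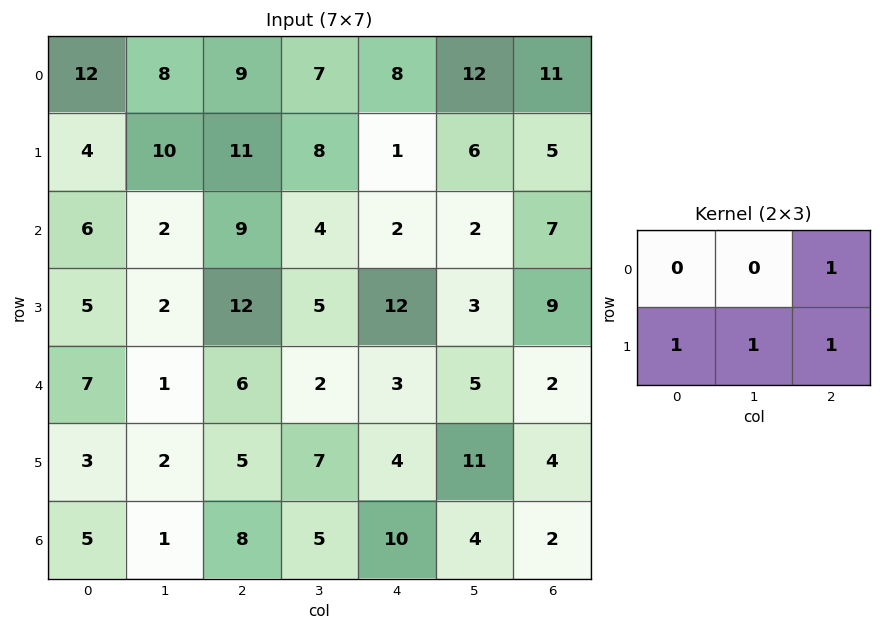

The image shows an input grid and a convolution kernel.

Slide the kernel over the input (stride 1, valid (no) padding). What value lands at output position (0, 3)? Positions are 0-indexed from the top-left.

27

The receptive field on the input at this output position is [7 8 12 / 8 1 6]. Elementwise product with the kernel and sum: 12·1 + 8·1 + 1·1 + 6·1.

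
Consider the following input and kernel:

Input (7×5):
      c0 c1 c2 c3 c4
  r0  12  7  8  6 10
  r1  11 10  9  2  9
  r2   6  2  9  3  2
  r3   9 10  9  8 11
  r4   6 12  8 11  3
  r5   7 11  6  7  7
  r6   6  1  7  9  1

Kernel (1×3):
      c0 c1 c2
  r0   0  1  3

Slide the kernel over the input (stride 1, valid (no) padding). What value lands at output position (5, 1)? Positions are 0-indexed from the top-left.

27

The receptive field on the input at this output position is [11 6 7]. Elementwise product with the kernel and sum: 6·1 + 7·3.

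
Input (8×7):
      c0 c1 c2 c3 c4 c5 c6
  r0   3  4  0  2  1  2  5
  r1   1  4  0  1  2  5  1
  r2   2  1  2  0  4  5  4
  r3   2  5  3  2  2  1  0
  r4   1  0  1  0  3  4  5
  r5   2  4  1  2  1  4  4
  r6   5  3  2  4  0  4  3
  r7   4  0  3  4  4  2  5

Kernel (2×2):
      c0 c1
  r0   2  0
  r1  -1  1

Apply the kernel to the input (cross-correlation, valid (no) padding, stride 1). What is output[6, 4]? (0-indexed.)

-2

The receptive field on the input at this output position is [0 4 / 4 2]. Elementwise product with the kernel and sum: 0·2 + 4·-1 + 2·1.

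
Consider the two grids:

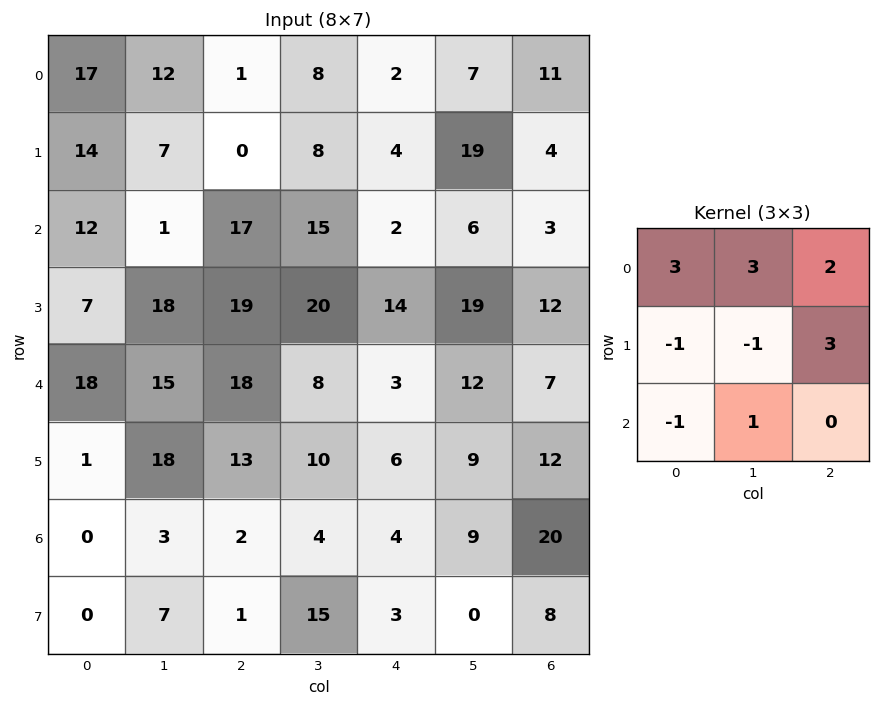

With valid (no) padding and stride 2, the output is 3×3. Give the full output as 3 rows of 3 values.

57 33 42
102 93 42
158 81 85

Output[0,0]: The receptive field on the input at this output position is [17 12 1 / 14 7 0 / 12 1 17]. Elementwise product with the kernel and sum: 17·3 + 12·3 + 1·2 + 14·-1 + 7·-1 + 0·3 + 12·-1 + 1·1.
Output[0,1]: The receptive field on the input at this output position is [1 8 2 / 0 8 4 / 17 15 2]. Elementwise product with the kernel and sum: 1·3 + 8·3 + 2·2 + 0·-1 + 8·-1 + 4·3 + 17·-1 + 15·1.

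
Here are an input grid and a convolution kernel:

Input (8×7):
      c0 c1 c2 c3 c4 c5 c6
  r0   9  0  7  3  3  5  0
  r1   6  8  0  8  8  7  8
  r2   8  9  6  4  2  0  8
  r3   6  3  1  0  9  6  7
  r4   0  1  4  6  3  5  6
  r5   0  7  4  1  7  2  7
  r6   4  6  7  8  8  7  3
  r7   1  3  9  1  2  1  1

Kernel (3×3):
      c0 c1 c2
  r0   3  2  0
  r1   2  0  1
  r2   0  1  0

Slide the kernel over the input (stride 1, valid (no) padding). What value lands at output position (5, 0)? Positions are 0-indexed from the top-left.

The receptive field on the input at this output position is [0 7 4 / 4 6 7 / 1 3 9]. Elementwise product with the kernel and sum: 0·3 + 7·2 + 4·2 + 7·1 + 3·1.

32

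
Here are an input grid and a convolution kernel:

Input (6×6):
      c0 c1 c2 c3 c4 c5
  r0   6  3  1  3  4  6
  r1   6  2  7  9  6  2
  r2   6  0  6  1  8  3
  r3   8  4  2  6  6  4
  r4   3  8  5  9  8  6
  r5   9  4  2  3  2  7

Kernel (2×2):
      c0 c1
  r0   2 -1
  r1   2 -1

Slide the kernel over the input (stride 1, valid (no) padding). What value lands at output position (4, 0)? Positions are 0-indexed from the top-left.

The receptive field on the input at this output position is [3 8 / 9 4]. Elementwise product with the kernel and sum: 3·2 + 8·-1 + 9·2 + 4·-1.

12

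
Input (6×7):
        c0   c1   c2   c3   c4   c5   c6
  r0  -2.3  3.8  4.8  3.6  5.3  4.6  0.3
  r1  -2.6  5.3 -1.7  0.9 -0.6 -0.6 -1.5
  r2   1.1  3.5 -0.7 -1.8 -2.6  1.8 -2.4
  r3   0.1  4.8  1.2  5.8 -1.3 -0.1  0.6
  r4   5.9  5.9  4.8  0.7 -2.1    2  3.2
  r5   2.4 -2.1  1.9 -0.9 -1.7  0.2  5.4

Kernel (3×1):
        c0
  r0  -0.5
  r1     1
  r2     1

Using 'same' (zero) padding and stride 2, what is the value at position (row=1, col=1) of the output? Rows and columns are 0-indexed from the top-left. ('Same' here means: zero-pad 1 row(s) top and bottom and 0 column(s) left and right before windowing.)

1.35

The receptive field on the zero-padded input at this output position is [-1.7 / -0.7 / 1.2]. Elementwise product with the kernel and sum: -1.7·-0.5 + -0.7·1 + 1.2·1.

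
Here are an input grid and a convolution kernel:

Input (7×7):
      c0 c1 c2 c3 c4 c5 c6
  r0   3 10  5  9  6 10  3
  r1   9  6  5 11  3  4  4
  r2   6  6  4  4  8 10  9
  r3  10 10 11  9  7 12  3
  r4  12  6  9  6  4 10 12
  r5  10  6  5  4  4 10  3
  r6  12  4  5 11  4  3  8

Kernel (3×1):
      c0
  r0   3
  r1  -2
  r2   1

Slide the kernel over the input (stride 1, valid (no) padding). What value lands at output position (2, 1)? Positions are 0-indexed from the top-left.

The receptive field on the input at this output position is [6 / 10 / 6]. Elementwise product with the kernel and sum: 6·3 + 10·-2 + 6·1.

4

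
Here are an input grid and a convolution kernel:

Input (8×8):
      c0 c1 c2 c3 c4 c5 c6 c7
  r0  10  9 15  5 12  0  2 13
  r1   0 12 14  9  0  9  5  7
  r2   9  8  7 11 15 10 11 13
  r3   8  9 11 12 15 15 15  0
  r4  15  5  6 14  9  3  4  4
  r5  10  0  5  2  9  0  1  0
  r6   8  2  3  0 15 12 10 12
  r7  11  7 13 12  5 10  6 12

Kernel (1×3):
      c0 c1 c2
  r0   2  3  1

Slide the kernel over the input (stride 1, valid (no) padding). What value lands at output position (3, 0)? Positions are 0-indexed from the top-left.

54

The receptive field on the input at this output position is [8 9 11]. Elementwise product with the kernel and sum: 8·2 + 9·3 + 11·1.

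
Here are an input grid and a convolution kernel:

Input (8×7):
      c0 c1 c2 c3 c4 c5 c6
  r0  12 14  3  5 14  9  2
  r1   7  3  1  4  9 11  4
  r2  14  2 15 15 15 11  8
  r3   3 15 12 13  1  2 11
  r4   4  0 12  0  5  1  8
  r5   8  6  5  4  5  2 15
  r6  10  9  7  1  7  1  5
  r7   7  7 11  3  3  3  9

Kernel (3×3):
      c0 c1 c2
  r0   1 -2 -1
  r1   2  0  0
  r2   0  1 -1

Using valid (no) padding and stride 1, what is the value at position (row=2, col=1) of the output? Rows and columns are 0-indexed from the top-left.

The receptive field on the input at this output position is [2 15 15 / 15 12 13 / 0 12 0]. Elementwise product with the kernel and sum: 2·1 + 15·-2 + 15·-1 + 15·2 + 12·1 + 0·-1.

-1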